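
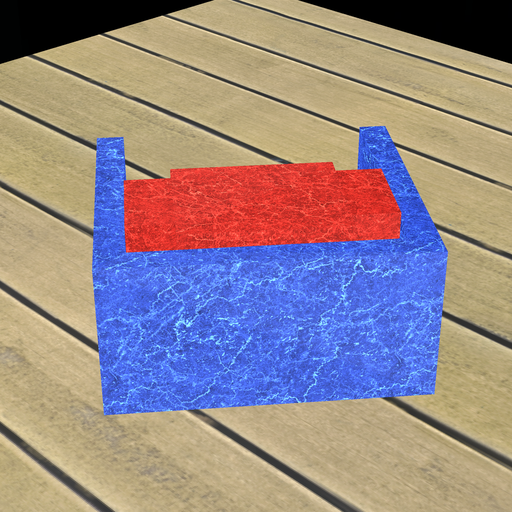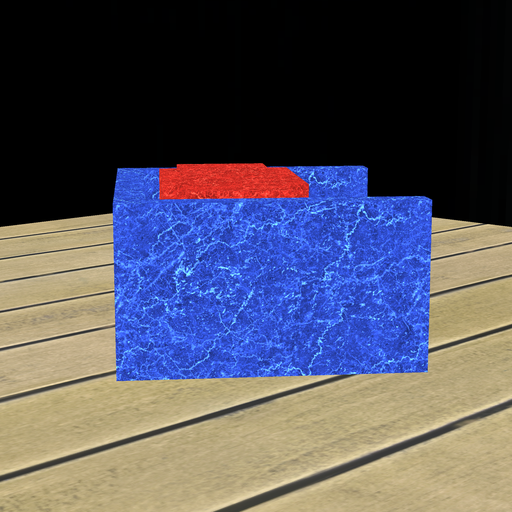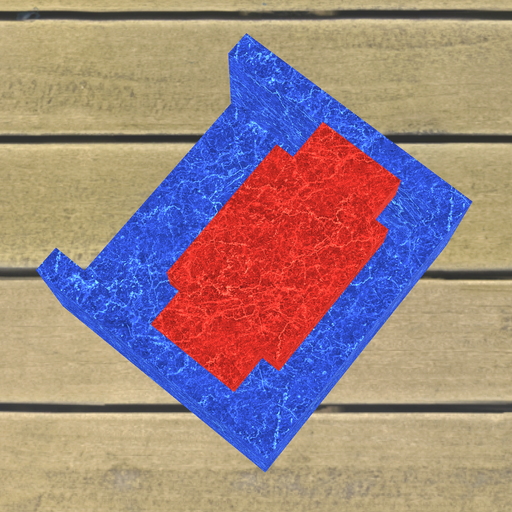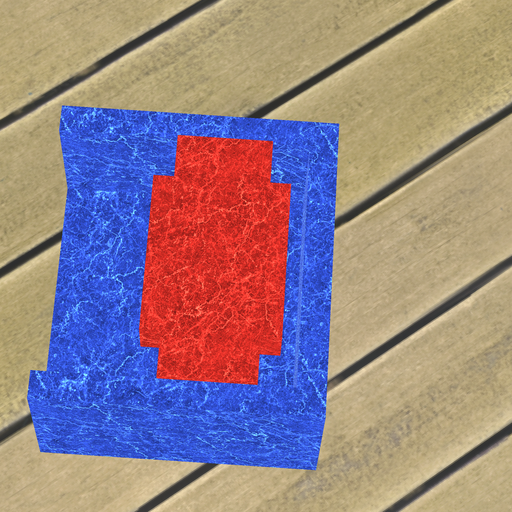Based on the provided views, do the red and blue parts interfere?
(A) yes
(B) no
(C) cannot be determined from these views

(B) no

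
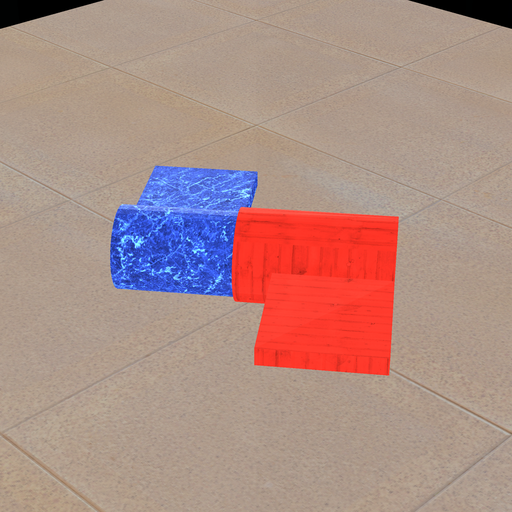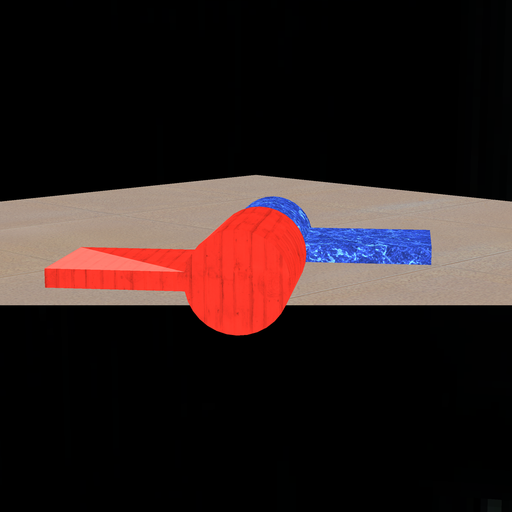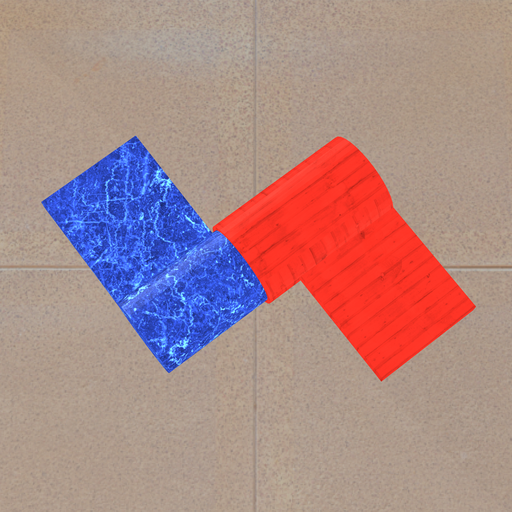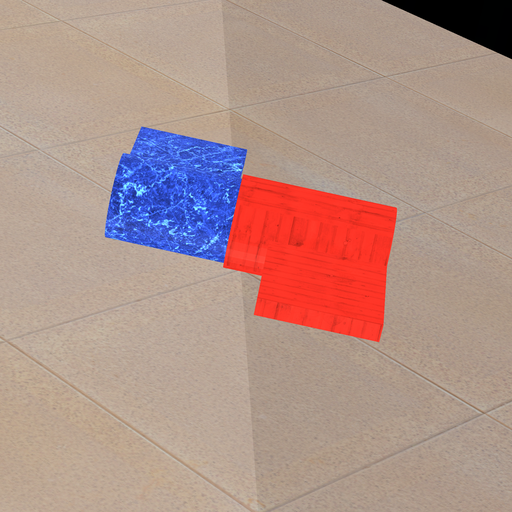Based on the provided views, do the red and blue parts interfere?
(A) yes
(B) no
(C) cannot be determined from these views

(A) yes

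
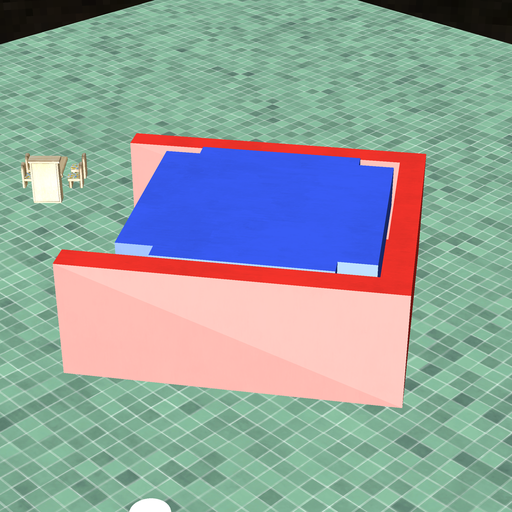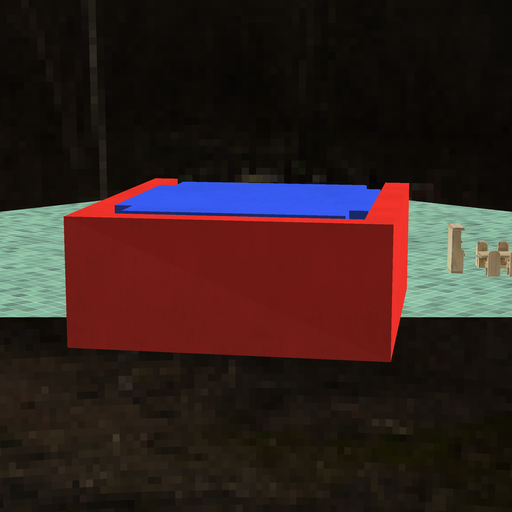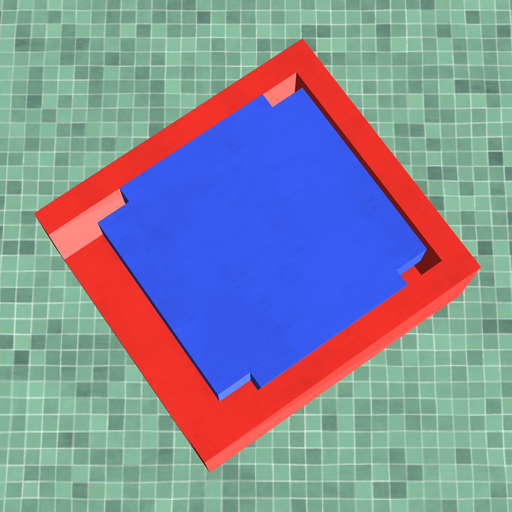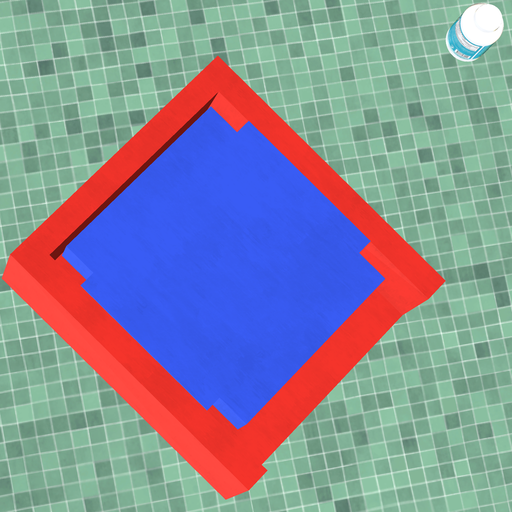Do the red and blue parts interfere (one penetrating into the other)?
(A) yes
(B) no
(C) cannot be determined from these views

(B) no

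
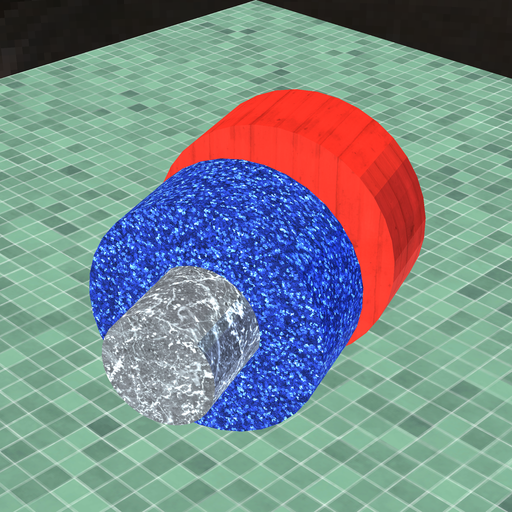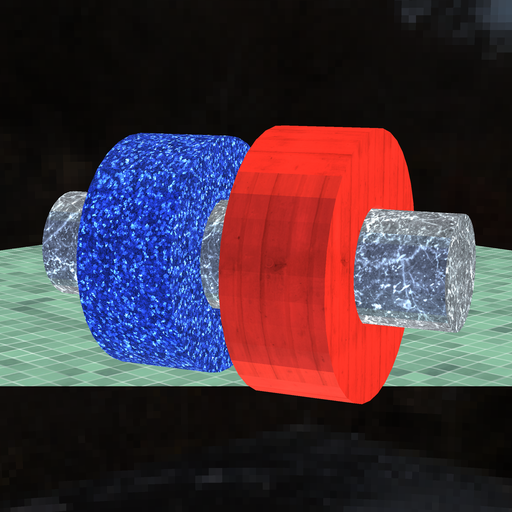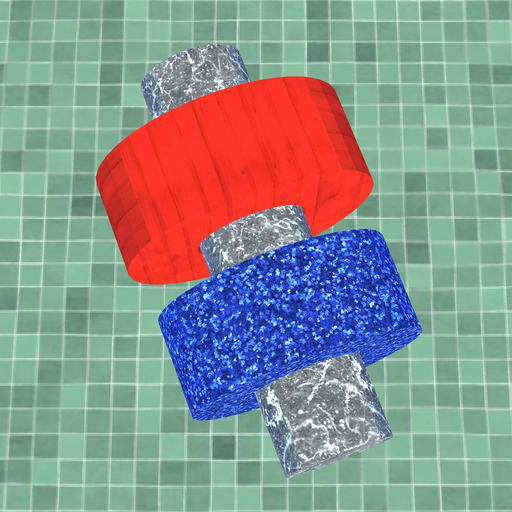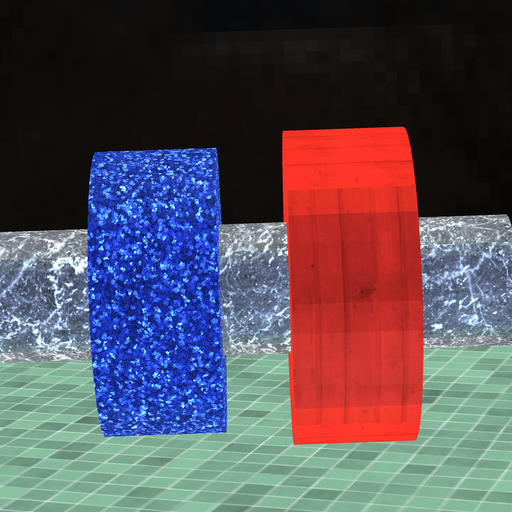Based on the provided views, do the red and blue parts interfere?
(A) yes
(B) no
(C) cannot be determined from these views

(B) no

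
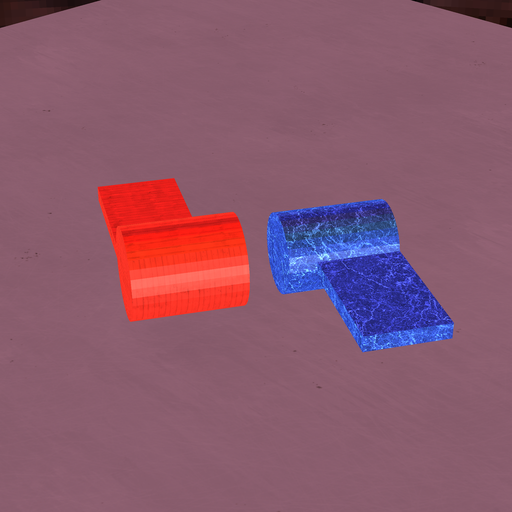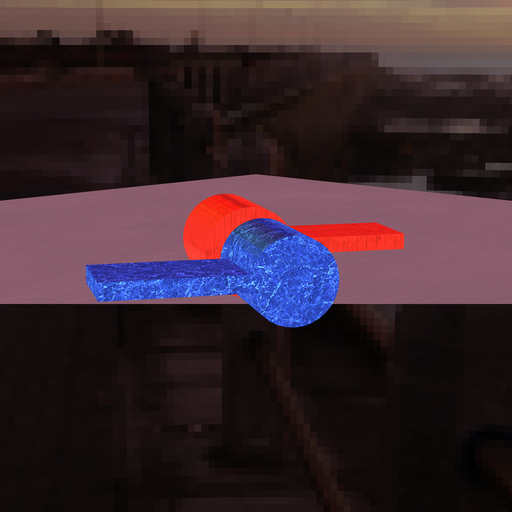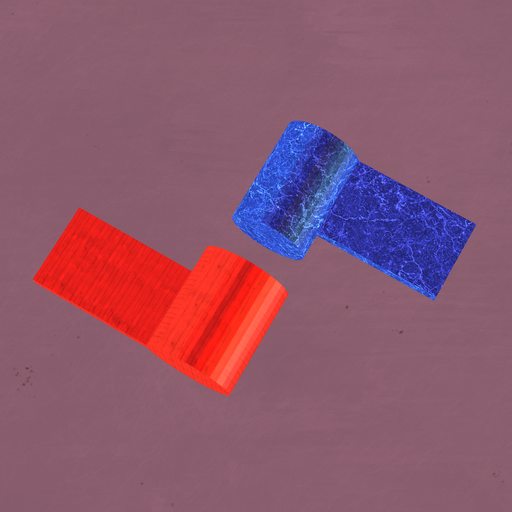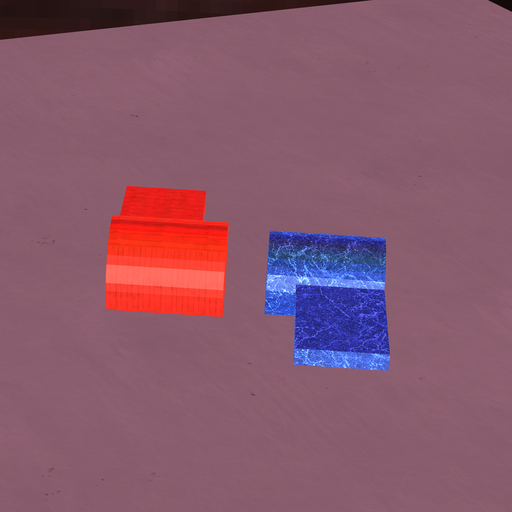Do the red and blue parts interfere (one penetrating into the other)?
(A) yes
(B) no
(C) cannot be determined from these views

(B) no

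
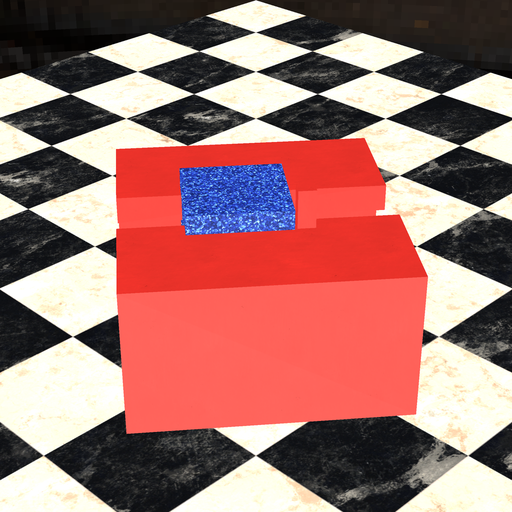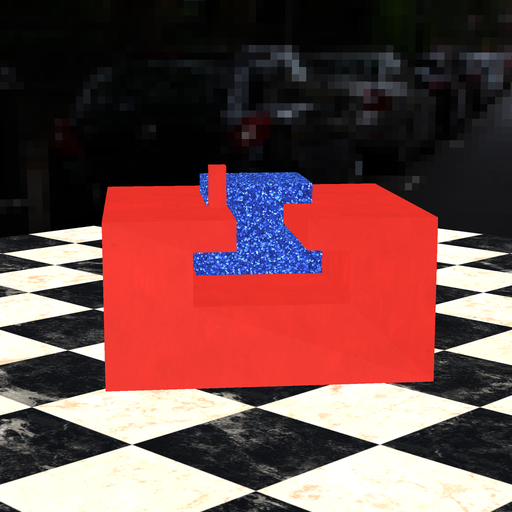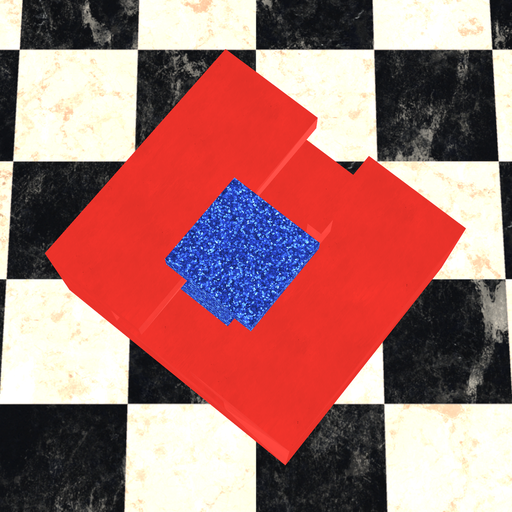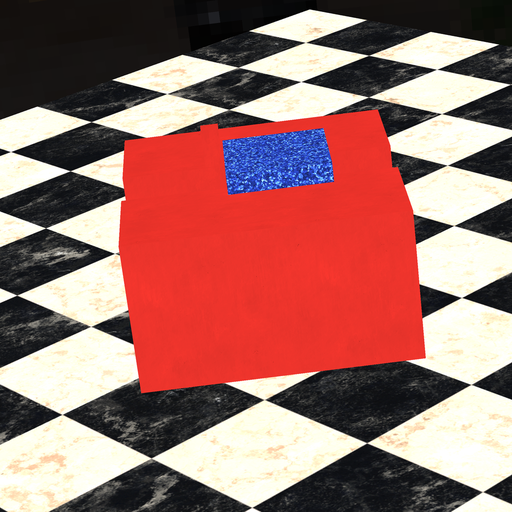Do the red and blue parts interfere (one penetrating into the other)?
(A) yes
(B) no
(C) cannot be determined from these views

(B) no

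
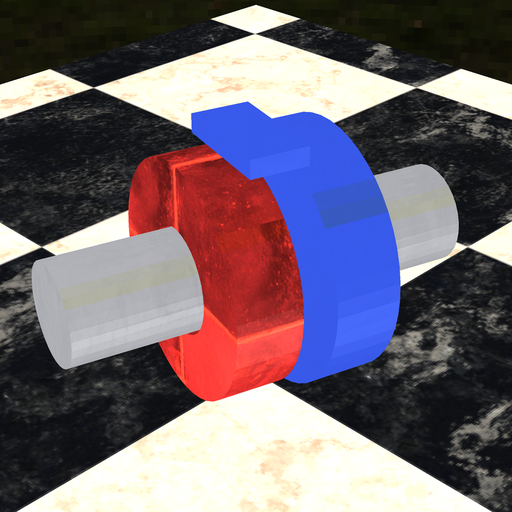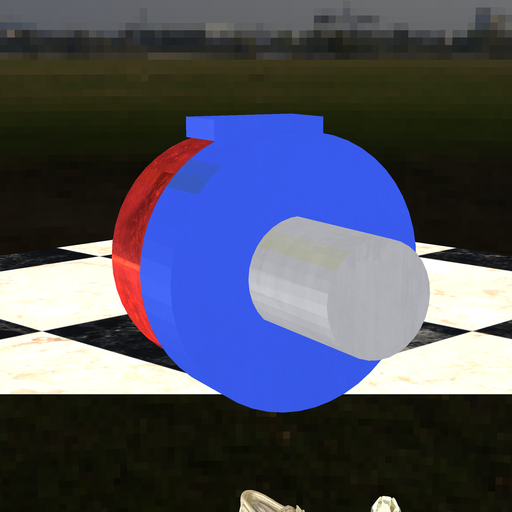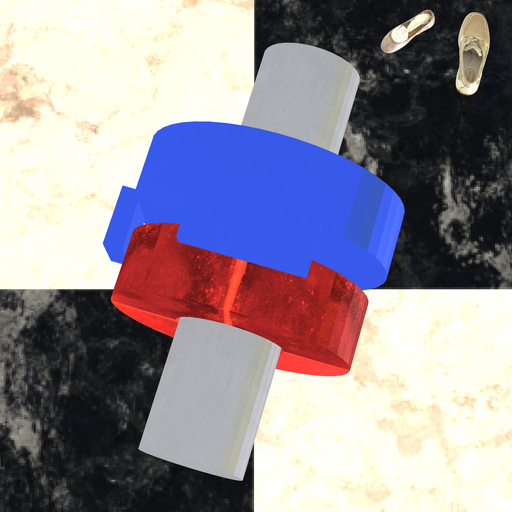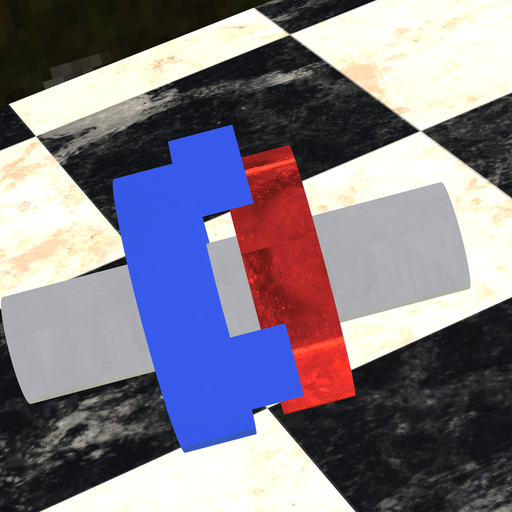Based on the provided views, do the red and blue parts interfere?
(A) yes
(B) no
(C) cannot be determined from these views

(B) no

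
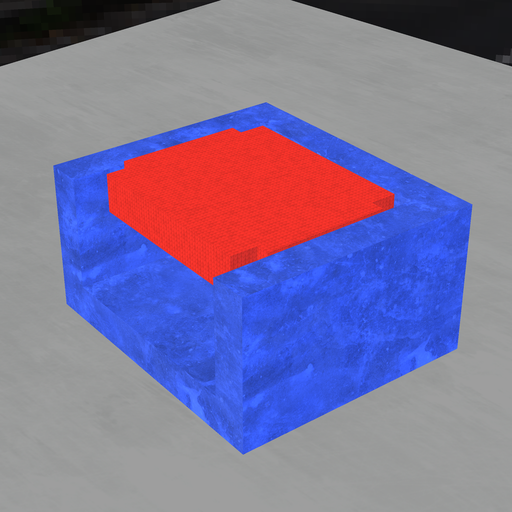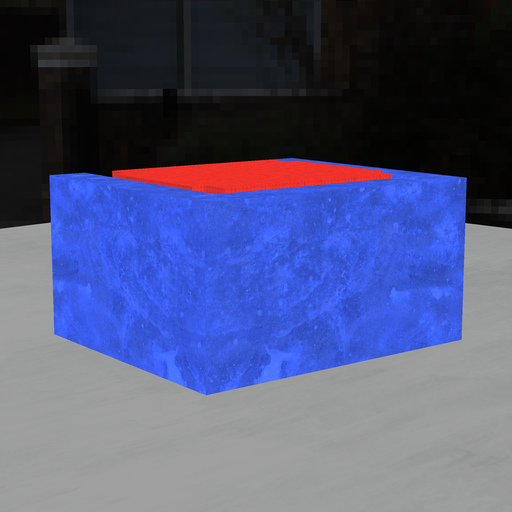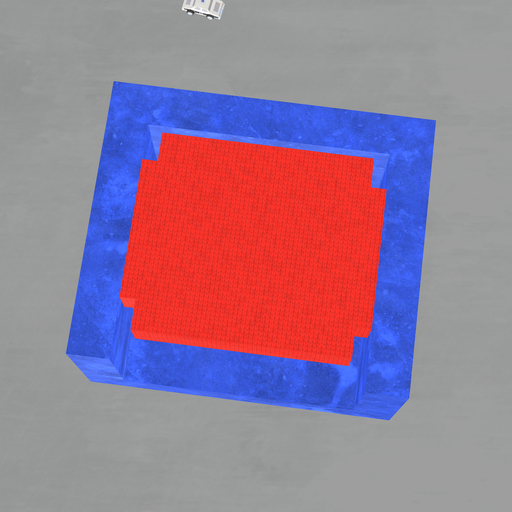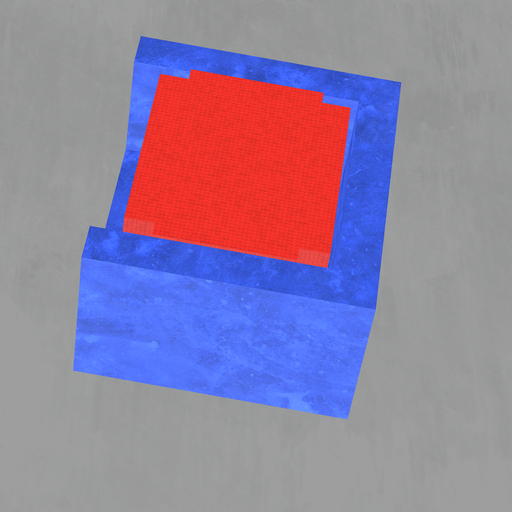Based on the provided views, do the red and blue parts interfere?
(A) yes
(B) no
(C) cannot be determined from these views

(B) no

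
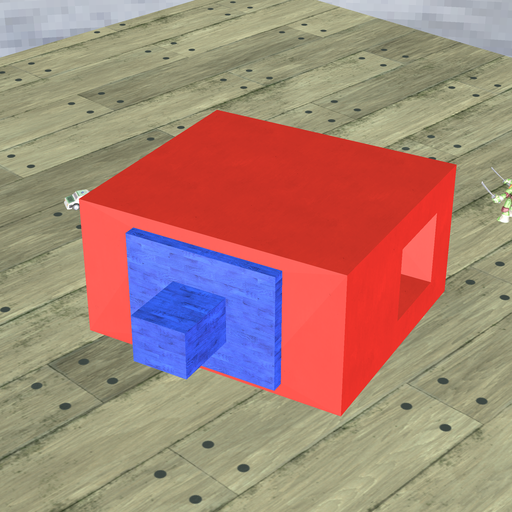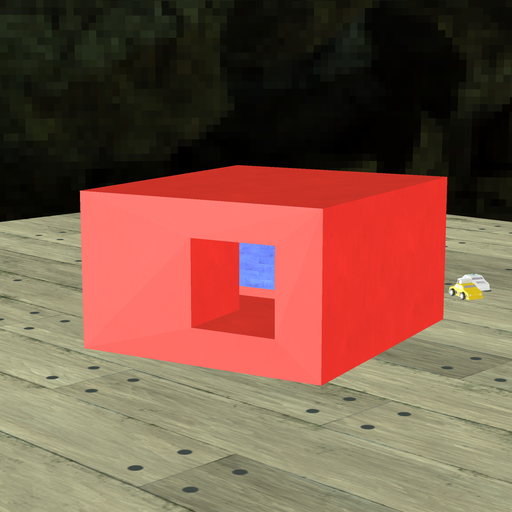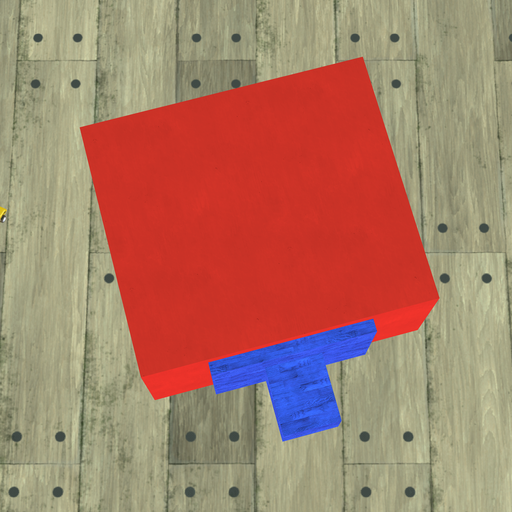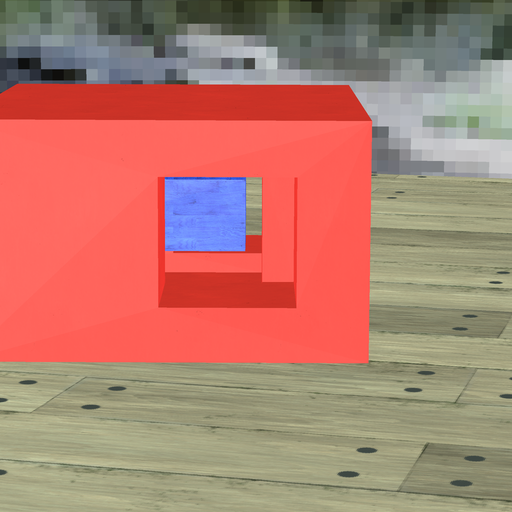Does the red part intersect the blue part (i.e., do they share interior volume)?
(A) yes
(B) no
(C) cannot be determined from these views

(B) no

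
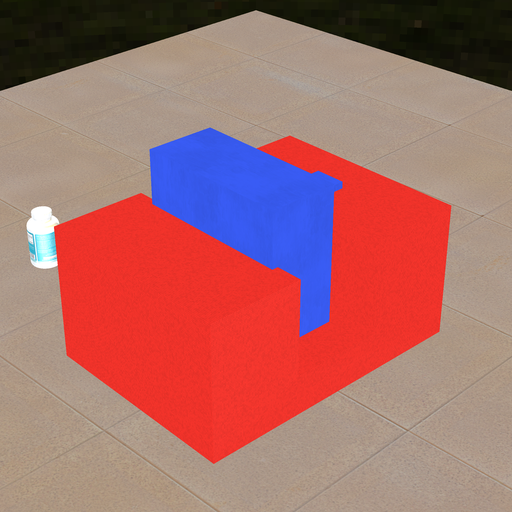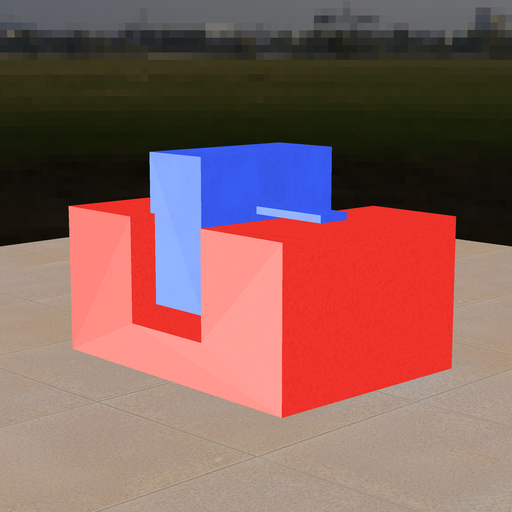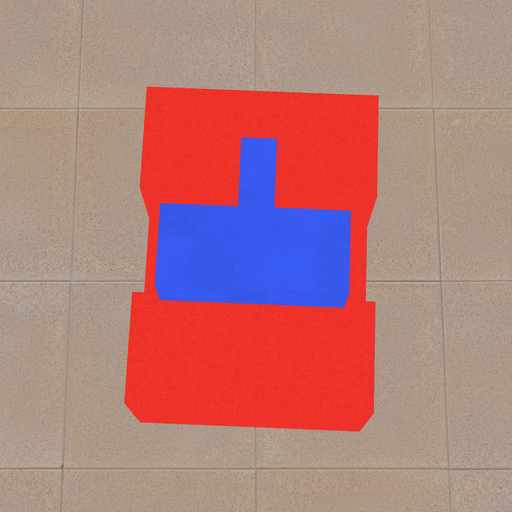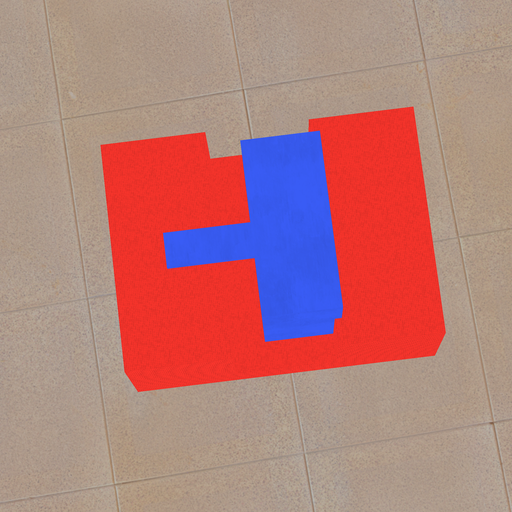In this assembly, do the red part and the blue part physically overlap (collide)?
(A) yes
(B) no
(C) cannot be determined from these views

(A) yes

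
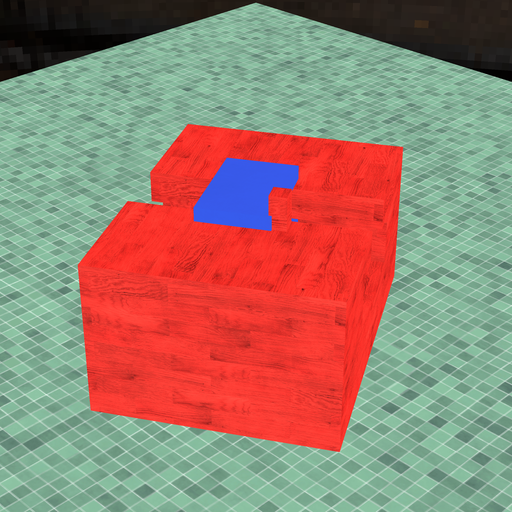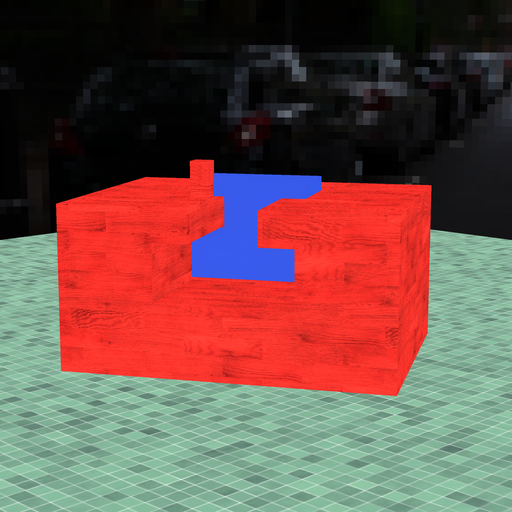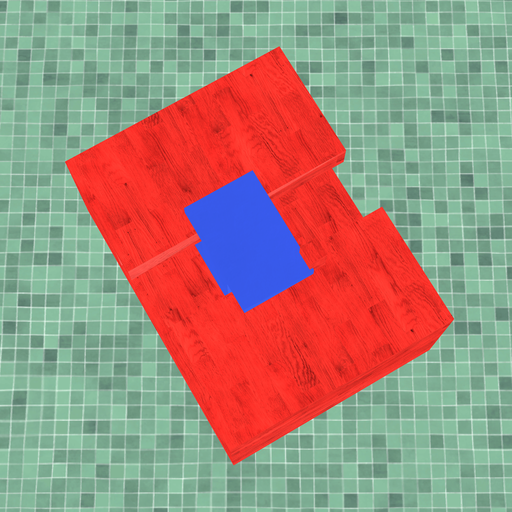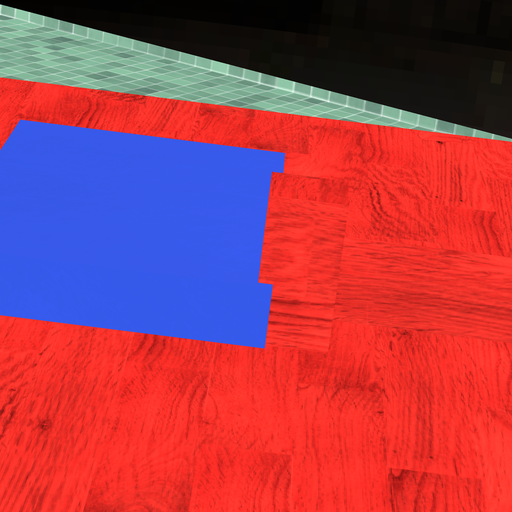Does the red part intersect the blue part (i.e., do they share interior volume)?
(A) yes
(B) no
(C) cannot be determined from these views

(A) yes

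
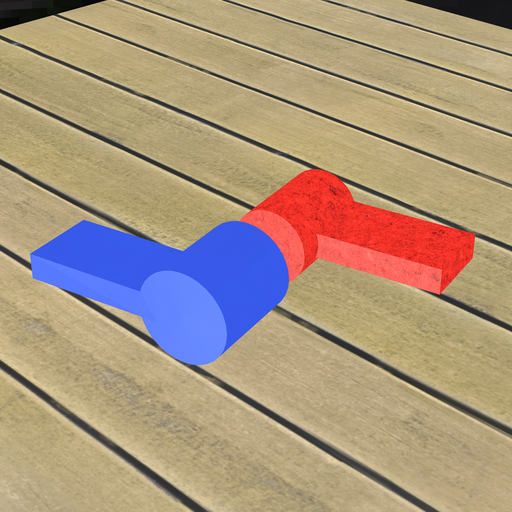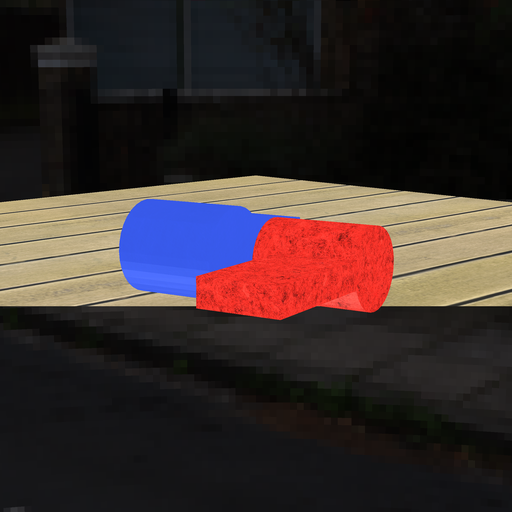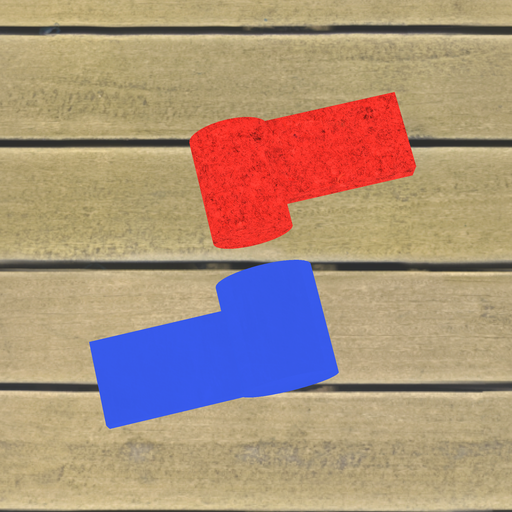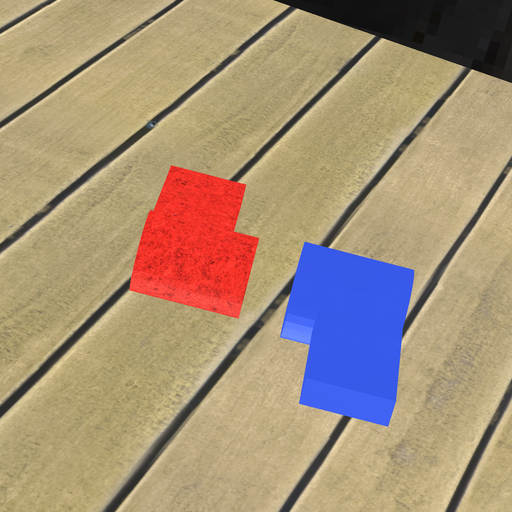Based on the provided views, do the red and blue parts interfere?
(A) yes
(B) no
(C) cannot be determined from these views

(B) no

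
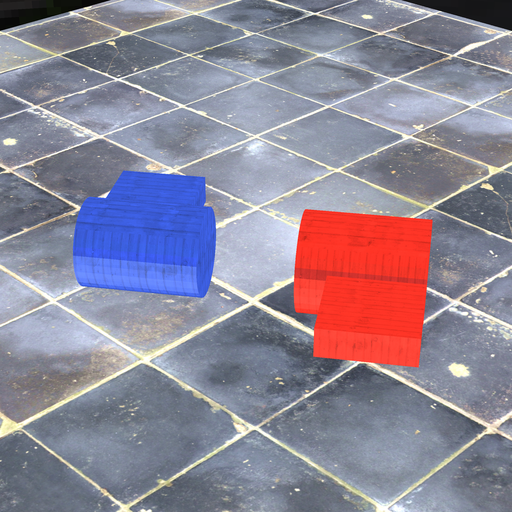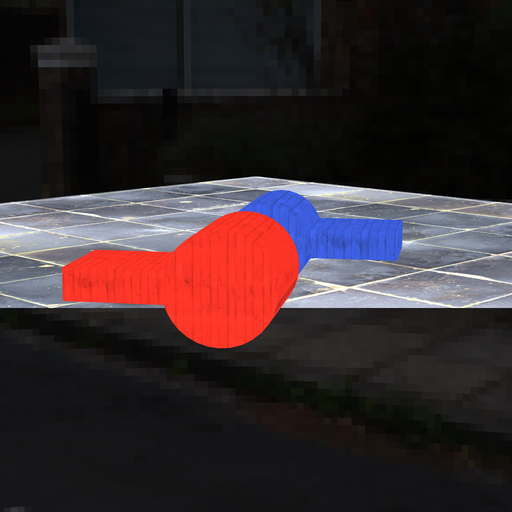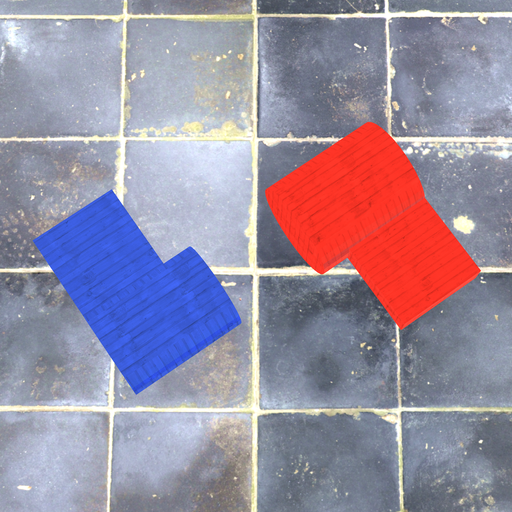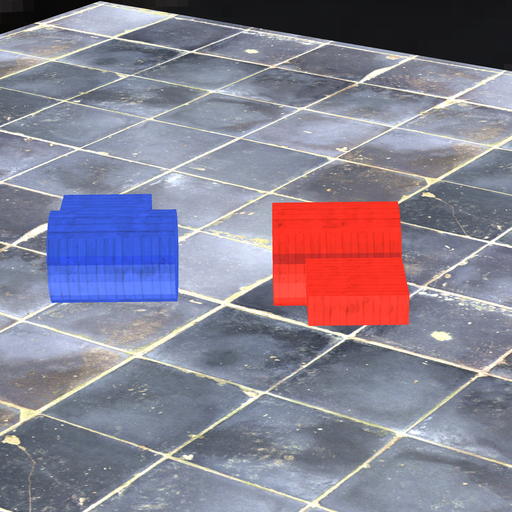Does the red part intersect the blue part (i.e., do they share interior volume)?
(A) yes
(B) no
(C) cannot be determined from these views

(B) no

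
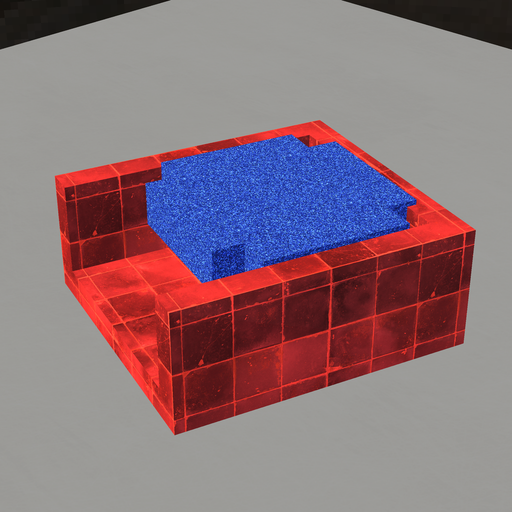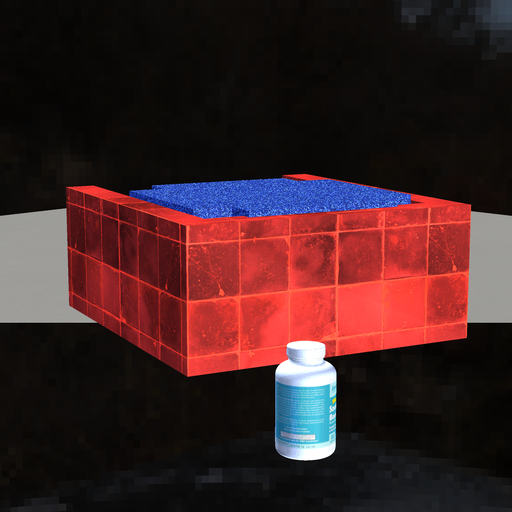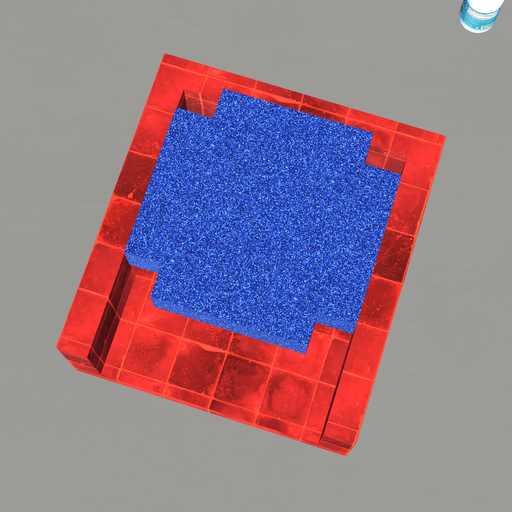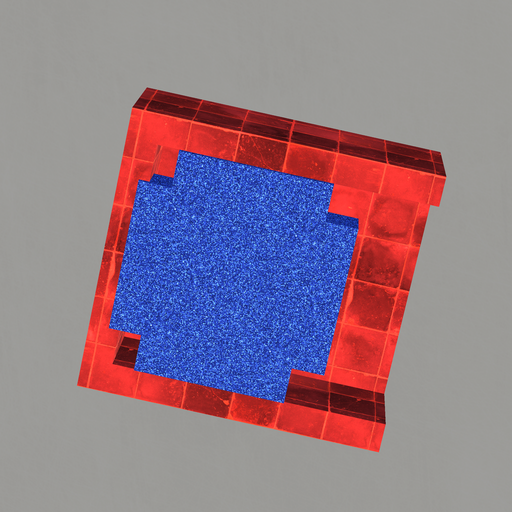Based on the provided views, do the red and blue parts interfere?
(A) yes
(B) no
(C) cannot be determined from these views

(A) yes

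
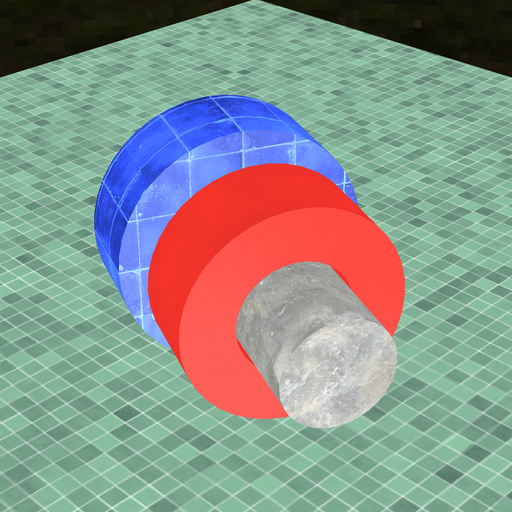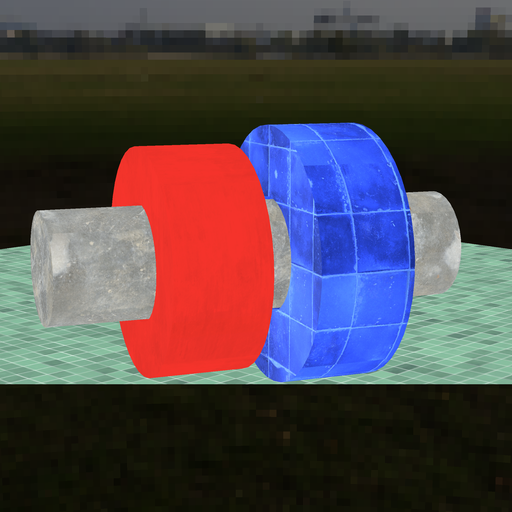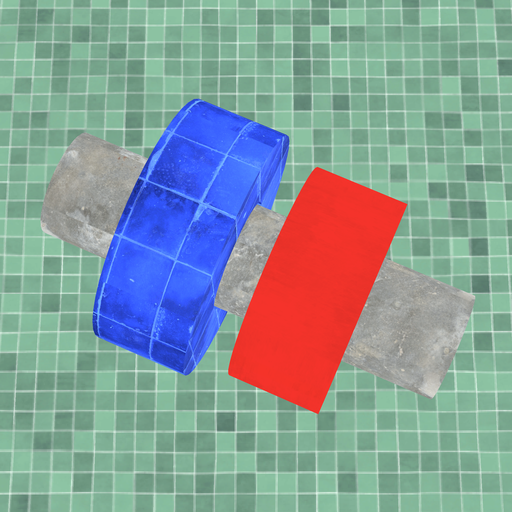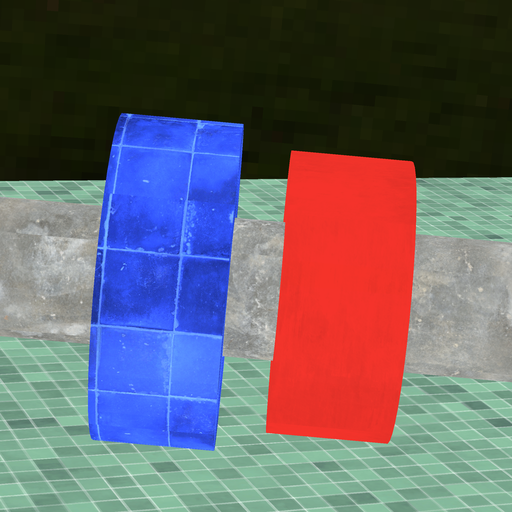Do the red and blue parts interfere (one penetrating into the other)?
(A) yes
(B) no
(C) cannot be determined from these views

(B) no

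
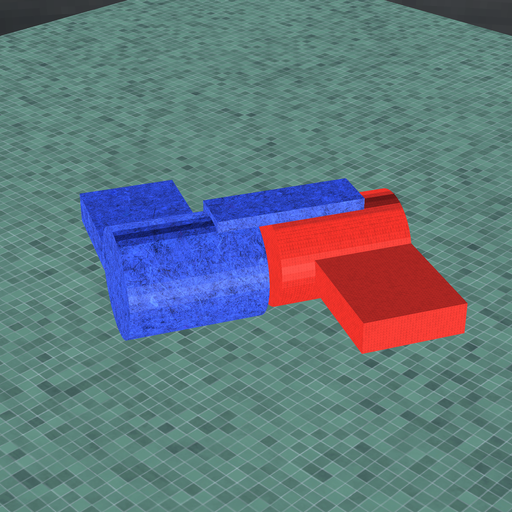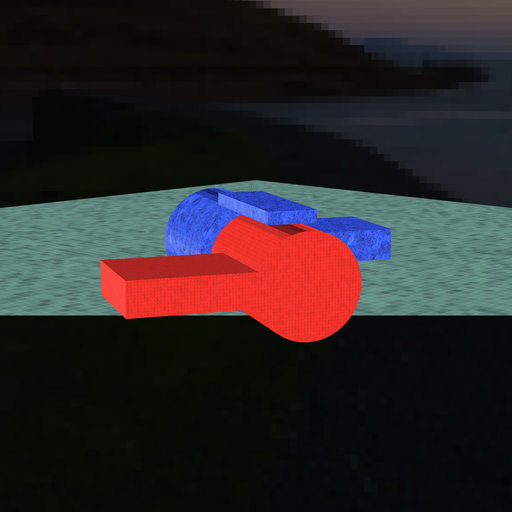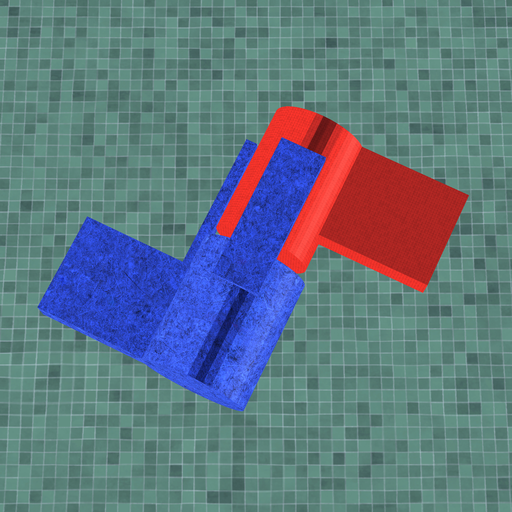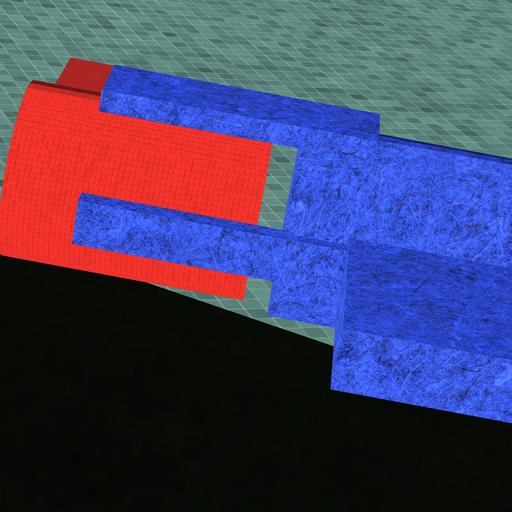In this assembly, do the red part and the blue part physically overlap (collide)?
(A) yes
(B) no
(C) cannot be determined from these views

(B) no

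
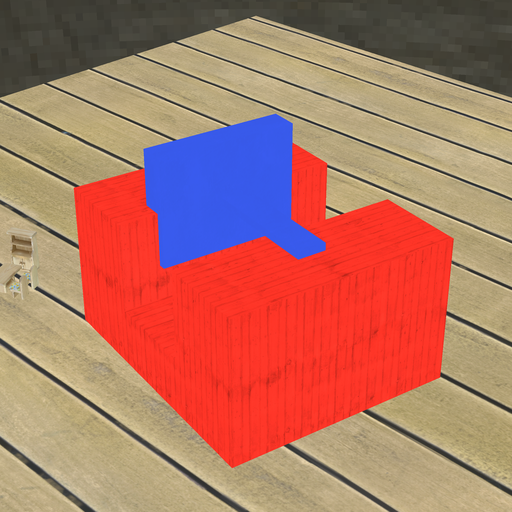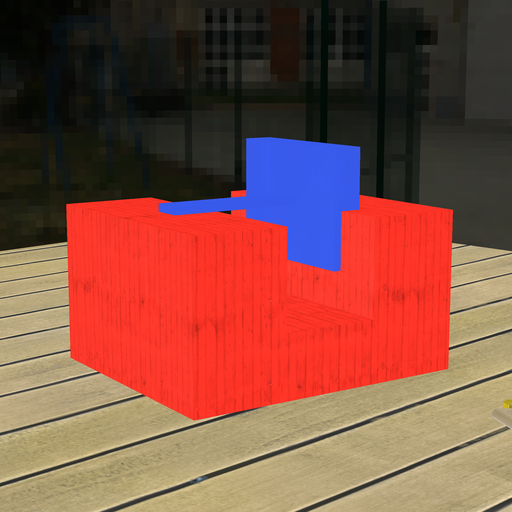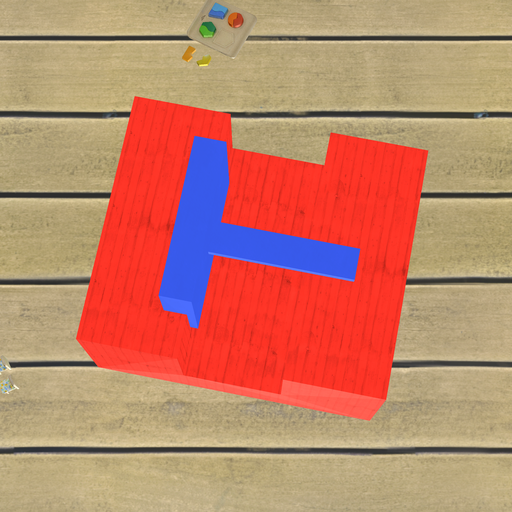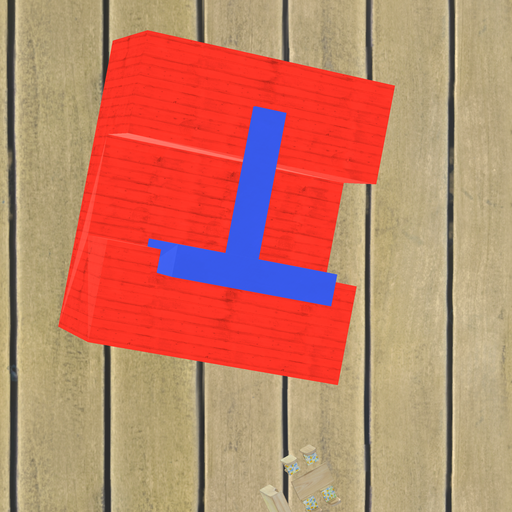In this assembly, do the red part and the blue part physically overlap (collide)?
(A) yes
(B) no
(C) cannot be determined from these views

(A) yes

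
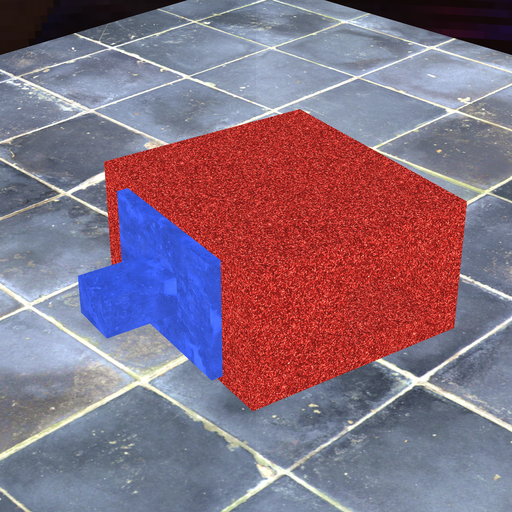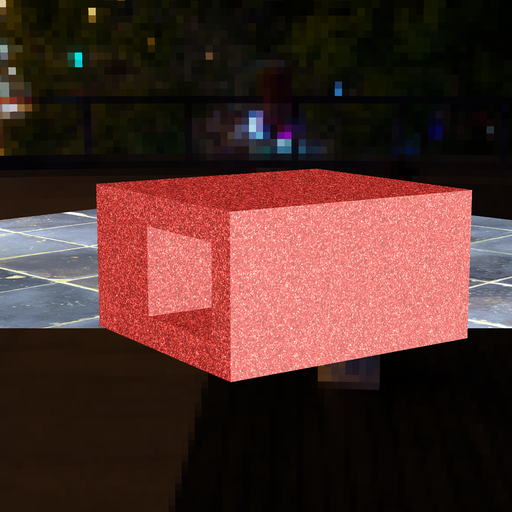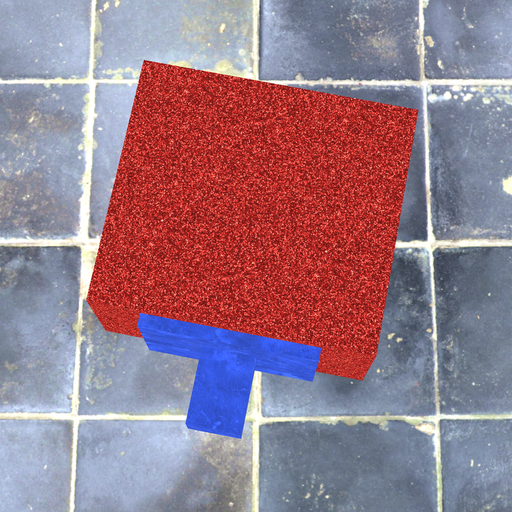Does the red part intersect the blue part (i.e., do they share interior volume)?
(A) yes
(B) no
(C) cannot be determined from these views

(C) cannot be determined from these views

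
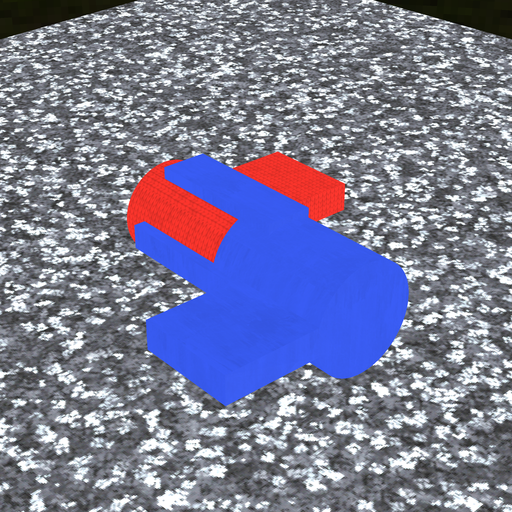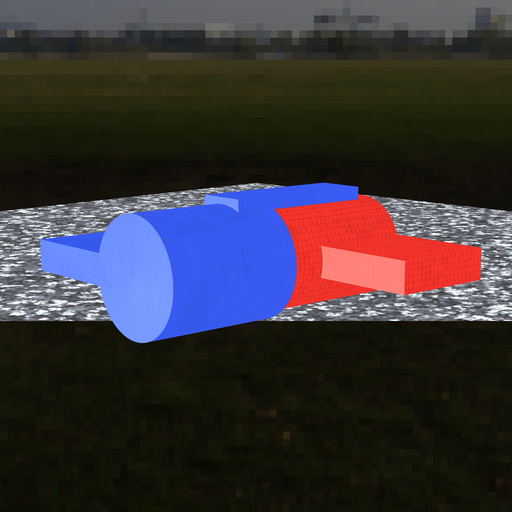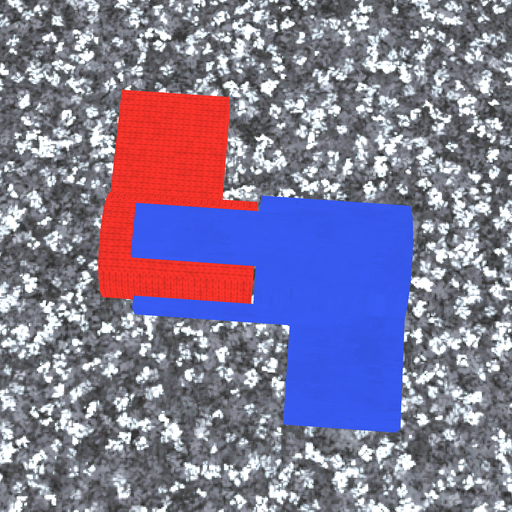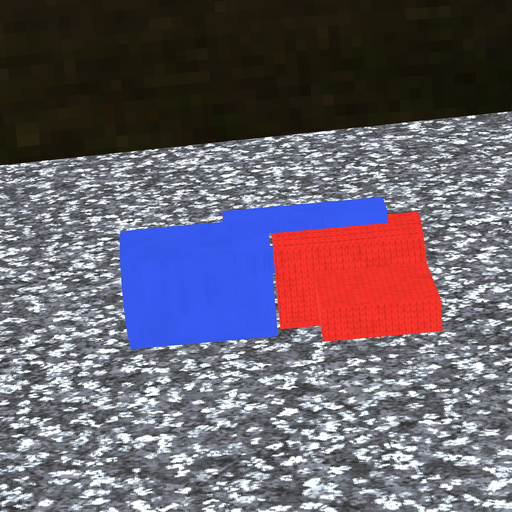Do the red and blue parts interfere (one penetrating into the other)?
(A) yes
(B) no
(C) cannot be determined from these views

(B) no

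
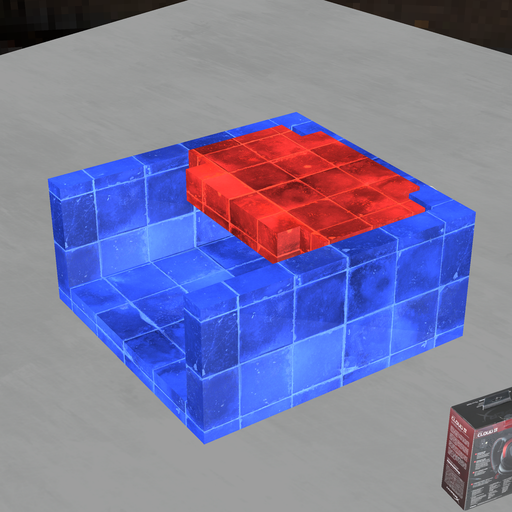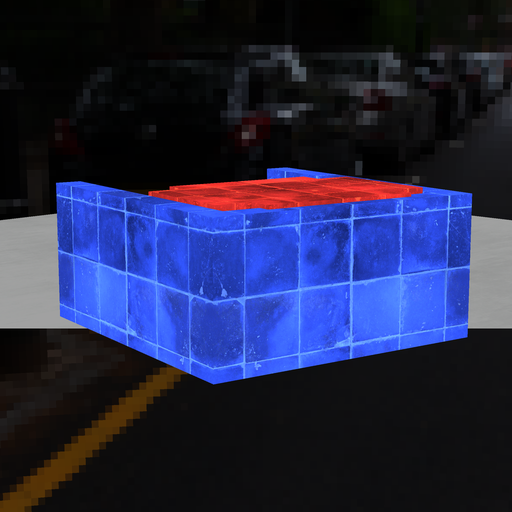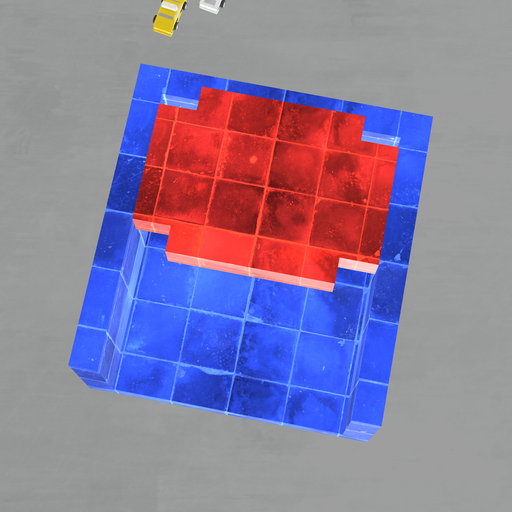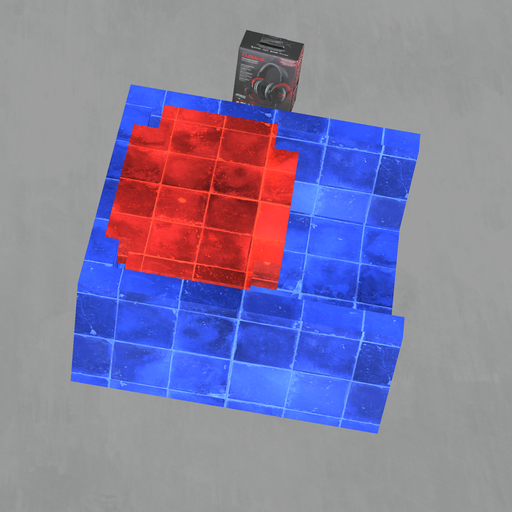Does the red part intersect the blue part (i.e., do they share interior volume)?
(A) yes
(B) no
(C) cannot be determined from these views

(A) yes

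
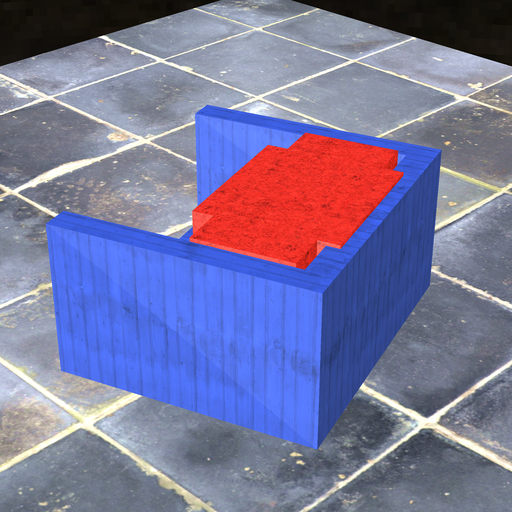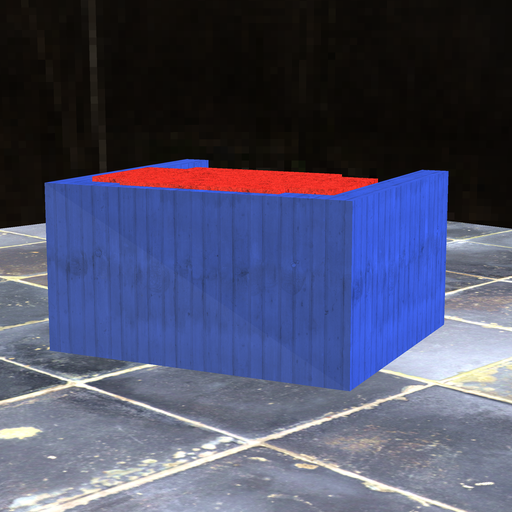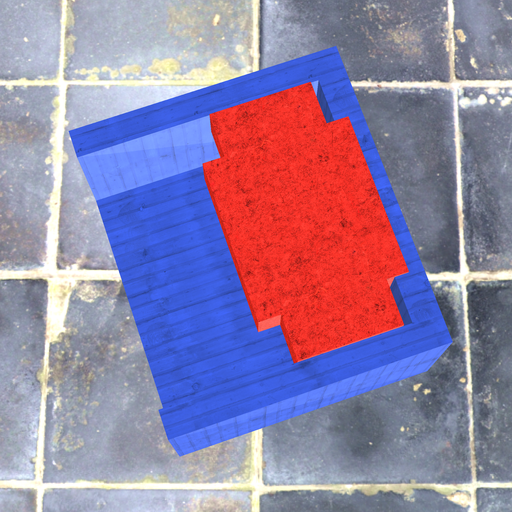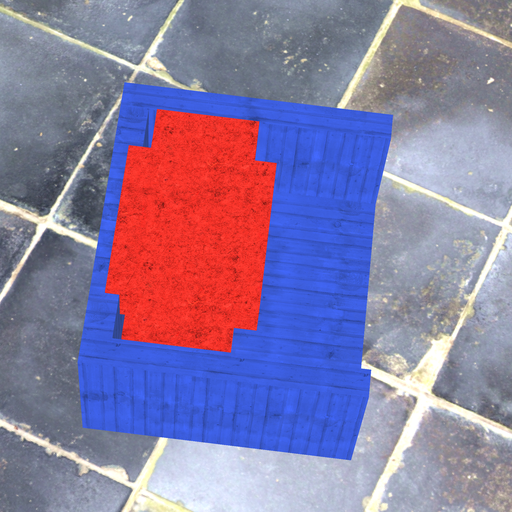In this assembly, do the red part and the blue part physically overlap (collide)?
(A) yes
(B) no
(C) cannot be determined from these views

(A) yes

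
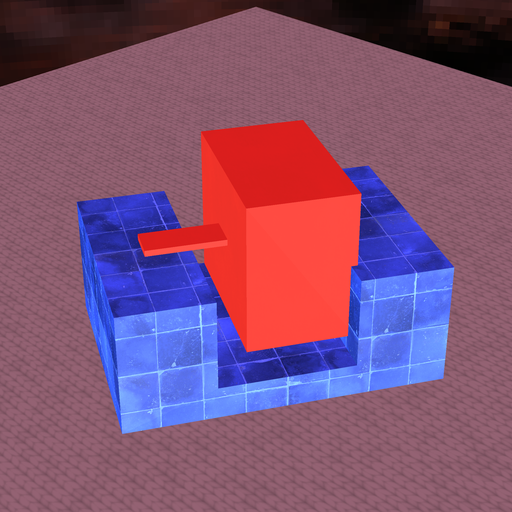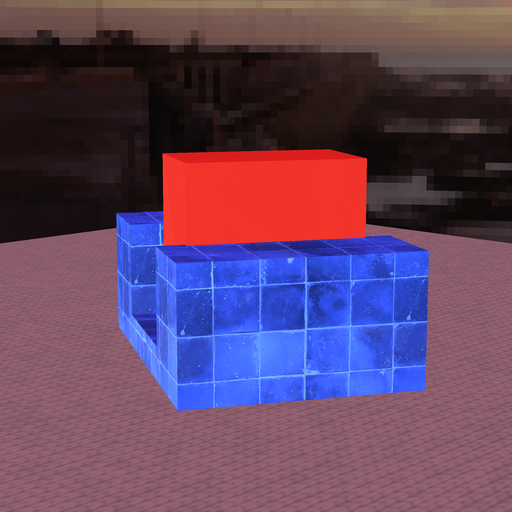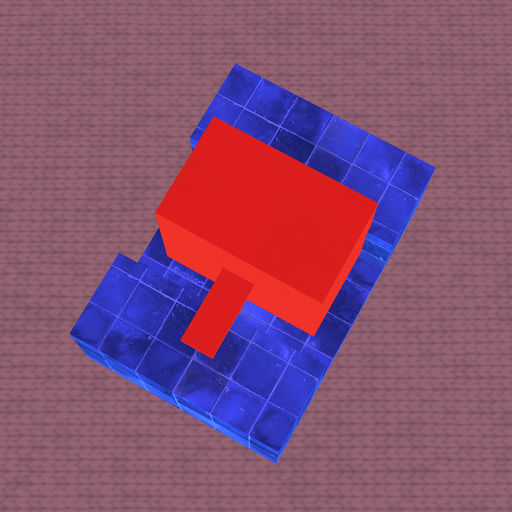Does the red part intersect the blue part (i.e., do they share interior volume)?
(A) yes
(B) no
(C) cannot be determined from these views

(C) cannot be determined from these views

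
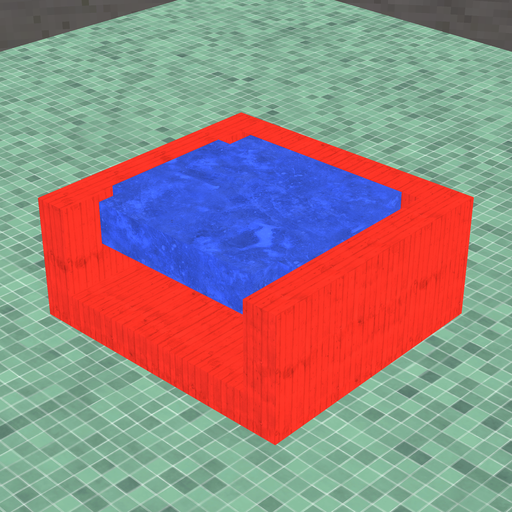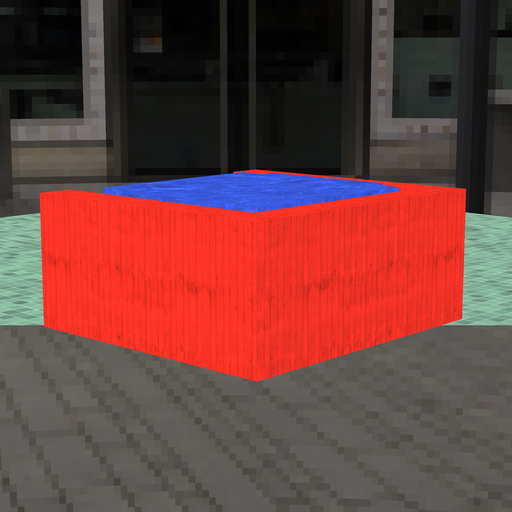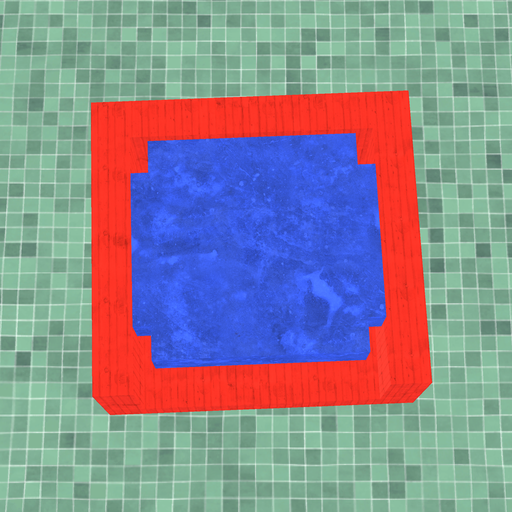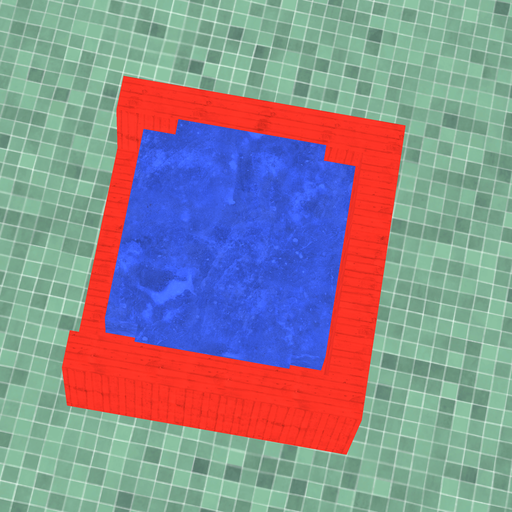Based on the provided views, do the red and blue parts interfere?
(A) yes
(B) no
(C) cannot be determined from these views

(B) no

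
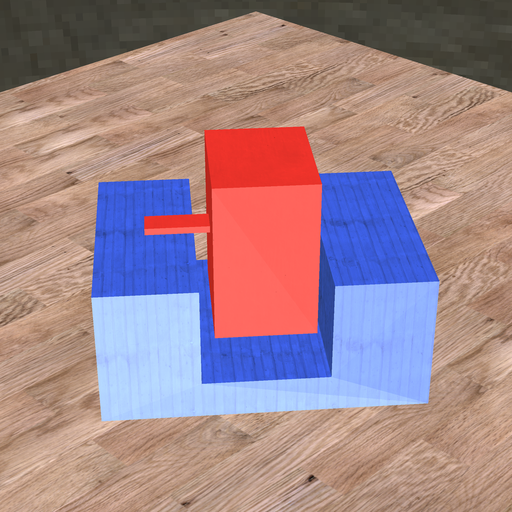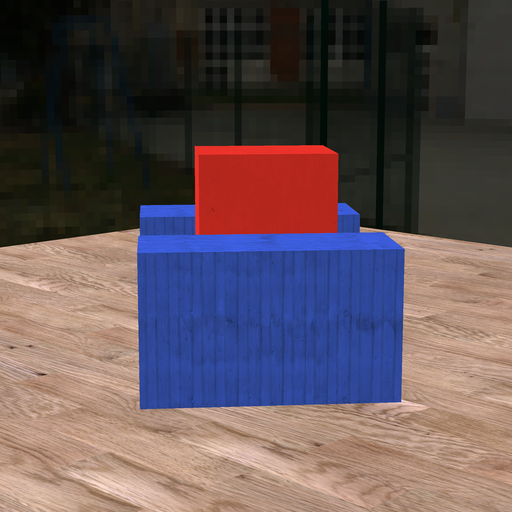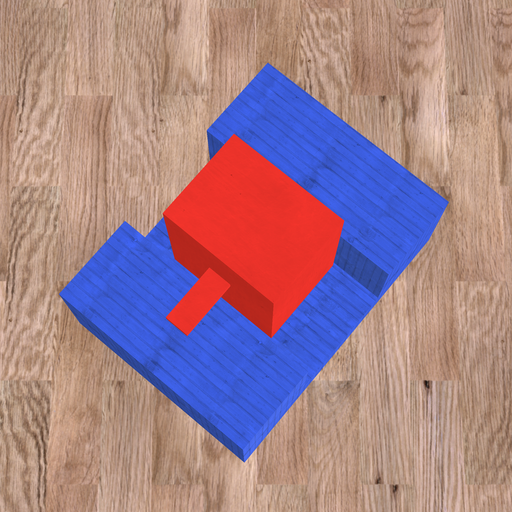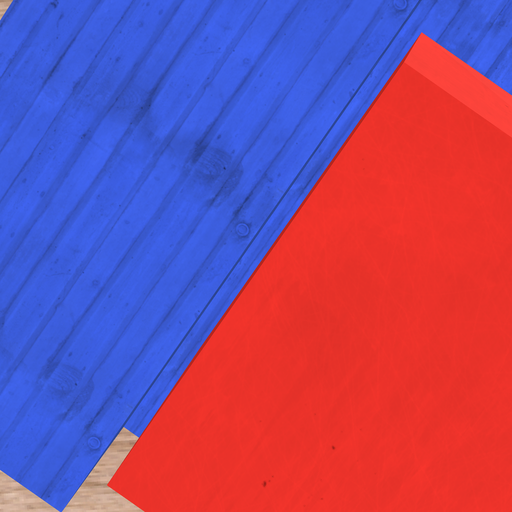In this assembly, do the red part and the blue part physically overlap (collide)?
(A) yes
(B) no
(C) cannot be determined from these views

(B) no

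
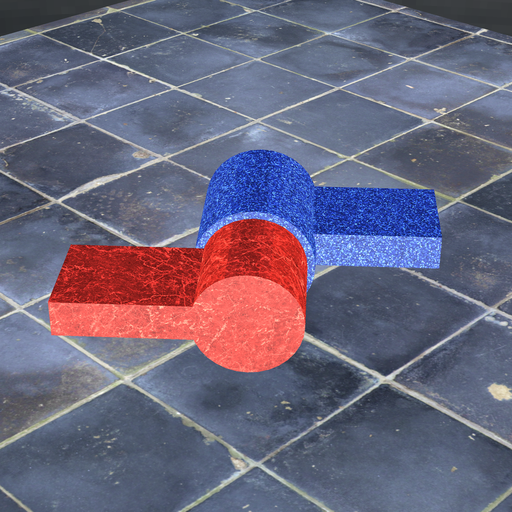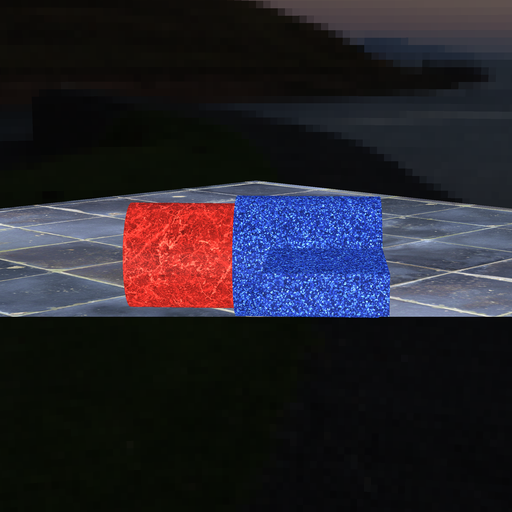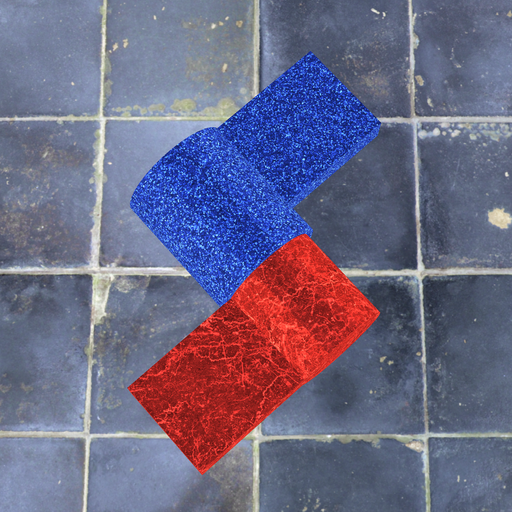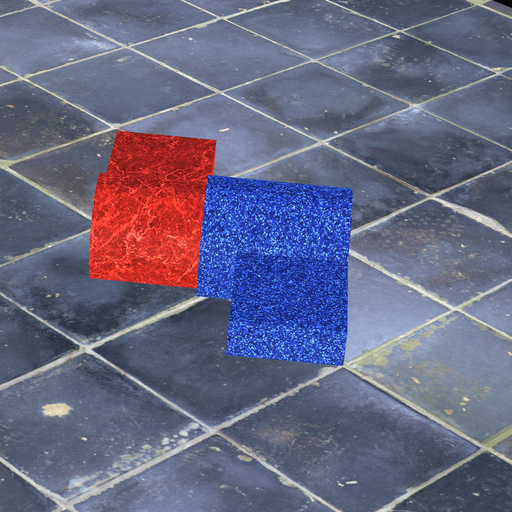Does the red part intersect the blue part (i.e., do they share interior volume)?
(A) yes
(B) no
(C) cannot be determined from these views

(A) yes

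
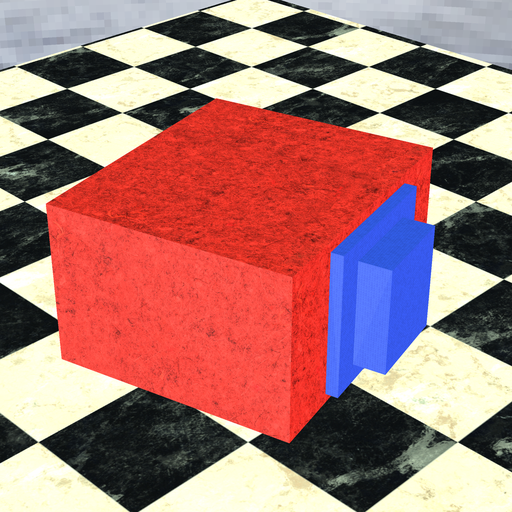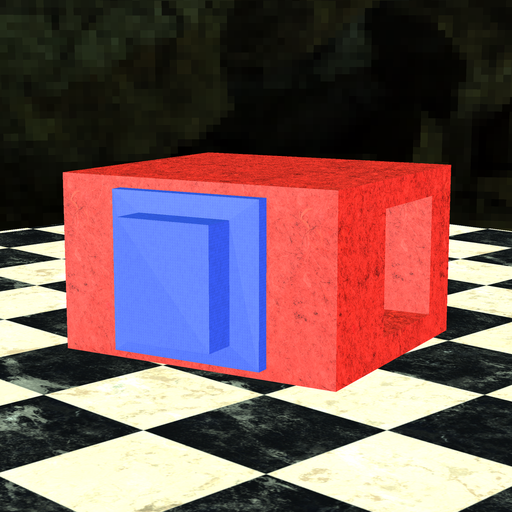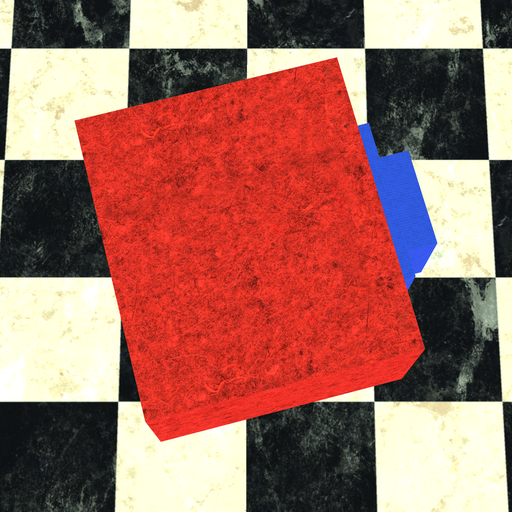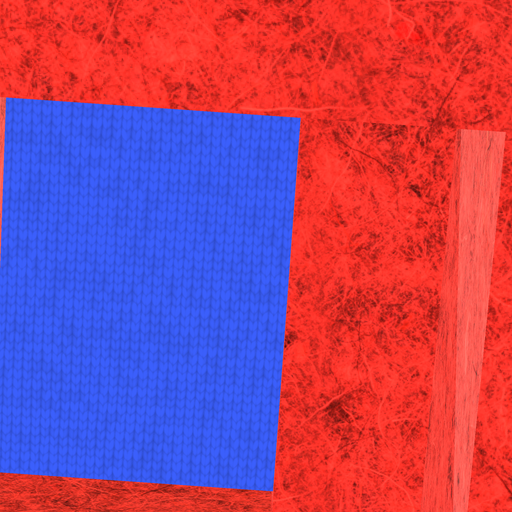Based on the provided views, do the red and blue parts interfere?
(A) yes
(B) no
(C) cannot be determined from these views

(A) yes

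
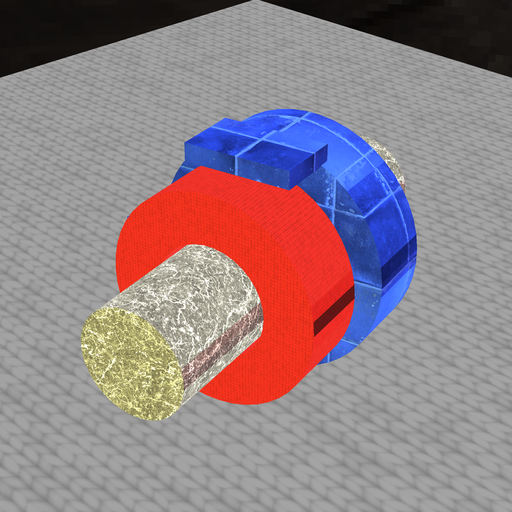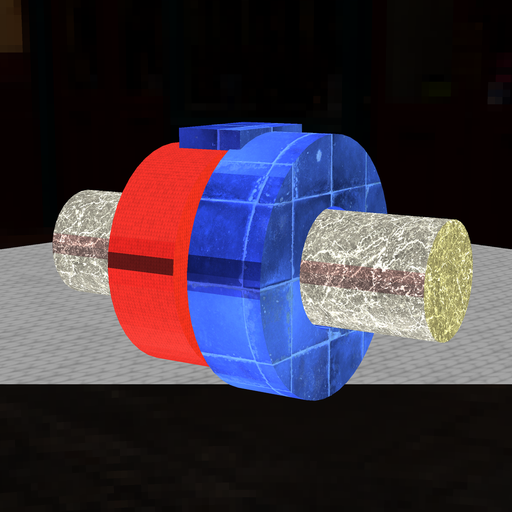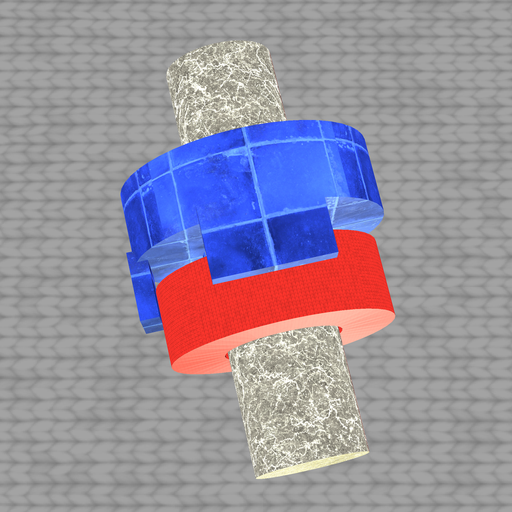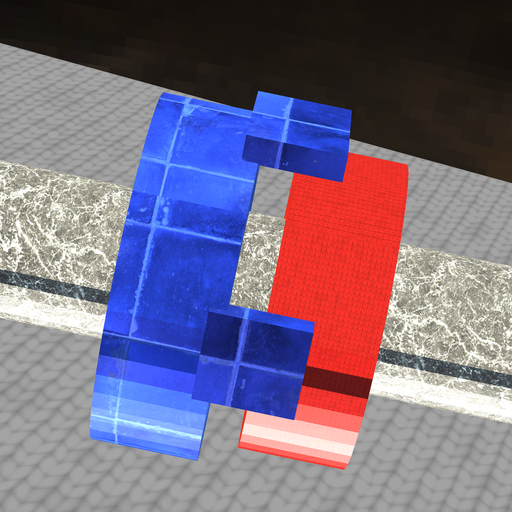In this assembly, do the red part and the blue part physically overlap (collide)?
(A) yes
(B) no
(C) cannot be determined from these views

(B) no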